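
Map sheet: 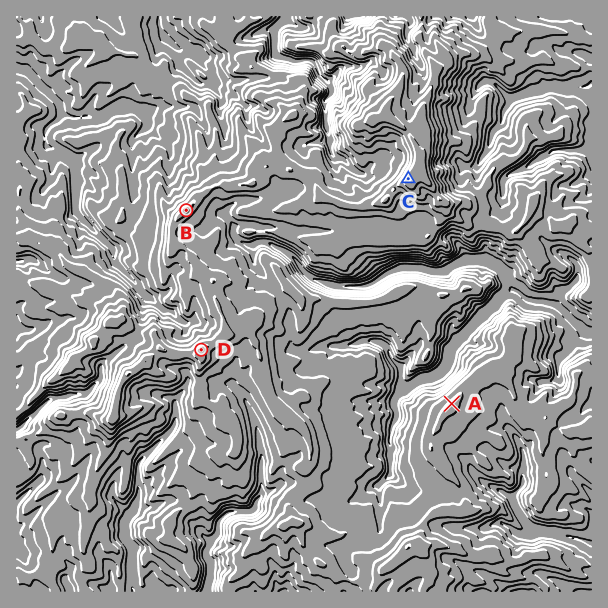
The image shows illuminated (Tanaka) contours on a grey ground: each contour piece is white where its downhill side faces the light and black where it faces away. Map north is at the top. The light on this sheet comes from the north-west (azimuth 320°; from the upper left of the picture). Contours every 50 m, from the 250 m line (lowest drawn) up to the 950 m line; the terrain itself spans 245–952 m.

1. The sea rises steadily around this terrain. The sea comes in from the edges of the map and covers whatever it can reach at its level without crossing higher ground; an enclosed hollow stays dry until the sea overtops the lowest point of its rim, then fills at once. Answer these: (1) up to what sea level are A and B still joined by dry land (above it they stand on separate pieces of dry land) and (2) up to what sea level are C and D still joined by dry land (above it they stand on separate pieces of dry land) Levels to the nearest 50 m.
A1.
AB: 550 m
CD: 700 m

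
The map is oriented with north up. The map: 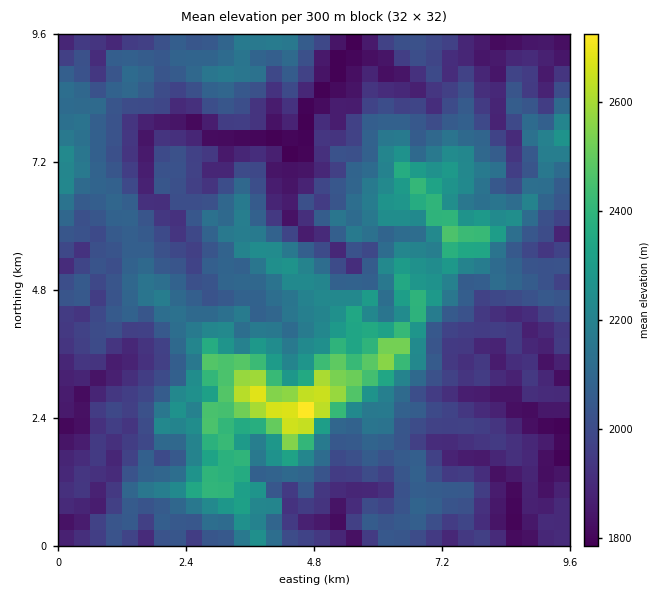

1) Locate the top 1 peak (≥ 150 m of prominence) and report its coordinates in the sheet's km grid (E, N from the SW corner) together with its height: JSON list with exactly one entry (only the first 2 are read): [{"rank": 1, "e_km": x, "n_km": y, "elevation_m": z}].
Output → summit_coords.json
[{"rank": 1, "e_km": 4.66, "n_km": 2.41, "elevation_m": 2758}]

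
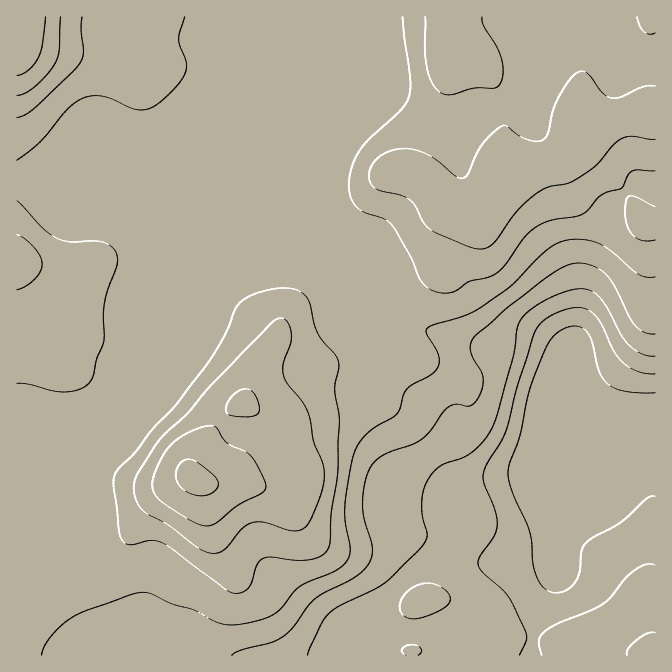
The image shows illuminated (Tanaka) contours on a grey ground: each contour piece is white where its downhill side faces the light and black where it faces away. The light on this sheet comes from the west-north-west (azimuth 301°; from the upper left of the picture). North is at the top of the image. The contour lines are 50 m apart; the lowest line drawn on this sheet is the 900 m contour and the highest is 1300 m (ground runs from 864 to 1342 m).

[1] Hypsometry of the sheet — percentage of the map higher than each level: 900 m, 94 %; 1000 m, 82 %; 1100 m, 70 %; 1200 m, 14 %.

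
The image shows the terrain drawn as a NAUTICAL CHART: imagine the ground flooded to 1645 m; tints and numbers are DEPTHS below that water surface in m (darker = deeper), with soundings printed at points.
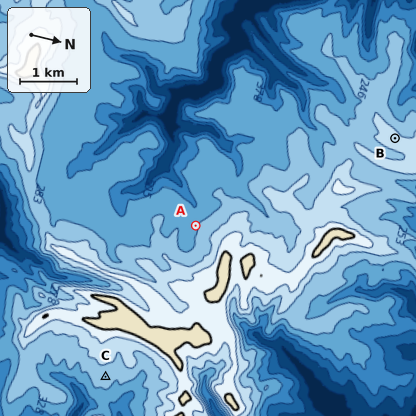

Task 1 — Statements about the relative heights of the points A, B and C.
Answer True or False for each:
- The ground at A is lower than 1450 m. True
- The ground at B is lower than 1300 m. False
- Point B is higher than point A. True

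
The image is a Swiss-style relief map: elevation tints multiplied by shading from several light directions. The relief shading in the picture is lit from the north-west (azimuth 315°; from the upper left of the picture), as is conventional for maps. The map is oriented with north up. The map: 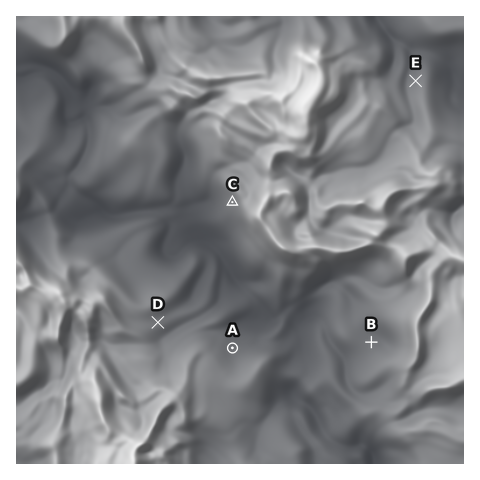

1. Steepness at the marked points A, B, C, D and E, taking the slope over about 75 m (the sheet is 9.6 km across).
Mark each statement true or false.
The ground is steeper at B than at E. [false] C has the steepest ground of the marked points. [true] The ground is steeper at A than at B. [true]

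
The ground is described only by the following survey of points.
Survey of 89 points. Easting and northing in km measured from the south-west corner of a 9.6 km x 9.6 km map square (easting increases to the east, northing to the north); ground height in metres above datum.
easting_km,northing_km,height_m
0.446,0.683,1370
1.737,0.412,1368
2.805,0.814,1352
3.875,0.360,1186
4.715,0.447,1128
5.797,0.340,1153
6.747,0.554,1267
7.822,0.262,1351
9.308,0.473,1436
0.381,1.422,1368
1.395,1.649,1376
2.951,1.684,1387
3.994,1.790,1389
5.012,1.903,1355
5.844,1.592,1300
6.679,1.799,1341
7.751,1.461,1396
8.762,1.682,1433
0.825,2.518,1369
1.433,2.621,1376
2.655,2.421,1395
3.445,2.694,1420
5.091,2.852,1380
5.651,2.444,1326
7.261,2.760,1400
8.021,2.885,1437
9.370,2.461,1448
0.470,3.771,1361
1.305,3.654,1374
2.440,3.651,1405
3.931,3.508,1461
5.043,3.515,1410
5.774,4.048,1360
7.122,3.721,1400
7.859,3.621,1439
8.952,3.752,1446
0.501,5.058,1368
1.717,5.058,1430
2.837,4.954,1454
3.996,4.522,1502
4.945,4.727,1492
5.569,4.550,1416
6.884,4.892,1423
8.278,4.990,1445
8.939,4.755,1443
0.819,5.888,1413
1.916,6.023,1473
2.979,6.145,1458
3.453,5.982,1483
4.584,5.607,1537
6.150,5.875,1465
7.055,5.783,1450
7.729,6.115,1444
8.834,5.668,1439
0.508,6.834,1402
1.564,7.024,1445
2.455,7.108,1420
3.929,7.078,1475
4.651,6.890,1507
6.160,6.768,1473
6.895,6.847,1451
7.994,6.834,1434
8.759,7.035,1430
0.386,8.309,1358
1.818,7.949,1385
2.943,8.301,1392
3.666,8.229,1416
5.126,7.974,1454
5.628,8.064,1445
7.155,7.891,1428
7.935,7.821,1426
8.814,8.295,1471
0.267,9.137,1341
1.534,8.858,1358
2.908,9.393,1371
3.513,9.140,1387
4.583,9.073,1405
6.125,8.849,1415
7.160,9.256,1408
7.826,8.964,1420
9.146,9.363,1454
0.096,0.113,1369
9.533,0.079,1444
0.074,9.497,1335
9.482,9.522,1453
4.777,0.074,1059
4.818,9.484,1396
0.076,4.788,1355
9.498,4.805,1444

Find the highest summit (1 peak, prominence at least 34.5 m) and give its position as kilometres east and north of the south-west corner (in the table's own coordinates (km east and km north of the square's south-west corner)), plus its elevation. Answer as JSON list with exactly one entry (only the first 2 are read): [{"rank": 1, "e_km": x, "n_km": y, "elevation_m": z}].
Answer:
[{"rank": 1, "e_km": 4.59, "n_km": 5.71, "elevation_m": 1537}]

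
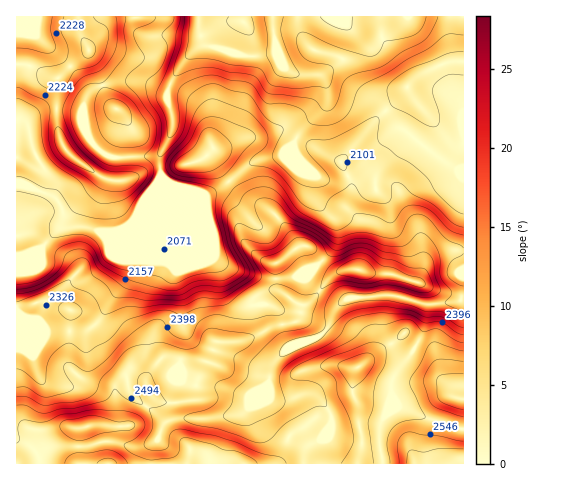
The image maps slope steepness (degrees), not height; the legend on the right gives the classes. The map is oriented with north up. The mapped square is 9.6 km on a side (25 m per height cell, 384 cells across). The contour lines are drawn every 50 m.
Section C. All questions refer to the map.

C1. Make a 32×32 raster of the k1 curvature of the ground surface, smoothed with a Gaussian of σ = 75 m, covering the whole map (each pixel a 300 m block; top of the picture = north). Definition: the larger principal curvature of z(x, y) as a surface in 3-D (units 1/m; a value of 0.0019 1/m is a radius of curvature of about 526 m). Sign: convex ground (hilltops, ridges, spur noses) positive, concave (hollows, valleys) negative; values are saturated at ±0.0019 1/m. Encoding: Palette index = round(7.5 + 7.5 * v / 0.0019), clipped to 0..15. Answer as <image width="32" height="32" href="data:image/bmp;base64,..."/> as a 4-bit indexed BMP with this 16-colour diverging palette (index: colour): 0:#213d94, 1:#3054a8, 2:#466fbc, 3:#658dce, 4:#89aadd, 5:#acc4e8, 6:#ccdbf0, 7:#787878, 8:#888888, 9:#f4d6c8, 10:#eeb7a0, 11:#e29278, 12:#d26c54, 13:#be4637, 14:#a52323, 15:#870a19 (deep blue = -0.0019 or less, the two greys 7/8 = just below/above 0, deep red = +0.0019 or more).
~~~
<image width="32" height="32" href="data:image/bmp;base64,Qk12AgAAAAAAAHYAAAAoAAAAIAAAACAAAAABAAQAAAAAAAACAAATCwAAEwsAABAAAAAAAAAAlD0hAKhUMAC8b0YAzo1lAN2qiQDoxKwA8NvMAHh4eACIiIgAyNb0AKC37gB4kuIAVGzSADdGvgAjI6UAGQqHAJiJqruaqpiaupmIiKh5qJmIeJiIl2q7qoeJd3eoi5mZmrzcu8qLiId4iZh4p4mIh6mrq6mqiHiHd3iZiLiIiImYeHiZiaq7qHd4iIm4d3m8l3h4mIp3iYh4ind6p3iZqJiZqJqZd4mqiJzKm7iIipmHmod6mJmqmXh4q8vMh3mYiImIeKipiqqpd4eIipmKmHd5h3iKlnqZm7qZiZmbyqiHiZmJmrqpmHiZqYmqq6in3KqZiZmaqZuoeqt3iIiIl4raiJmHdpqJy6p7pol538p2fLqpiIeIZou3eO///8xWh3rLZ4iHh3ev64m8ypiMmIiqu4d3d3eL+XzeqLl4mpqZeJiIiIh3fqZs2neYd6qZiIiIiYiHeJ2IvHh4mYiqhoiIiImHd3epm8homph5qYeId4maqIh3mZmoiImHiYh3eIeO7vybqqmJqHd6iJmIh6ib/Xeav+uoeYeIqYiIiIeIr6eJmom6qpl3mpmYh4iIiM54mauGm5mrqJmIqHd4iIfLeKm6l6uYmJmIeImHiYd3uni8qIipiJiZqHiIiJiHiap4uZl5mZmoiJmJmZmXd5mriJeJmZmZqWd4eZmqqHeqmrqYibiIh4p3mJmHeKqZmHirmZnJd4eJeKuph4iJmYeJqahnmoiImYmpd3mYeJh4iaepq6uImamJl3eJh2io"/>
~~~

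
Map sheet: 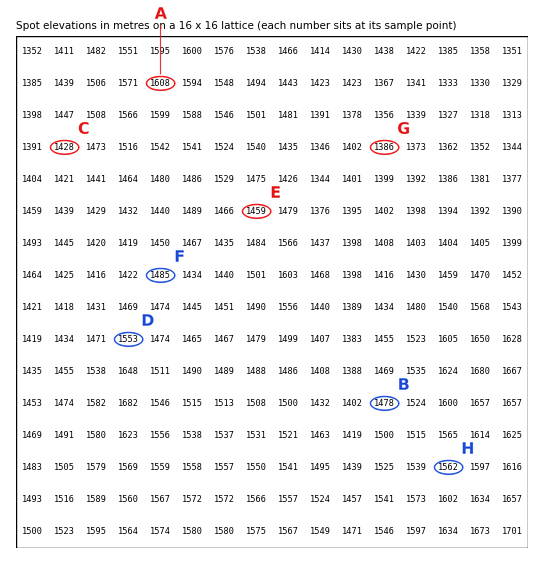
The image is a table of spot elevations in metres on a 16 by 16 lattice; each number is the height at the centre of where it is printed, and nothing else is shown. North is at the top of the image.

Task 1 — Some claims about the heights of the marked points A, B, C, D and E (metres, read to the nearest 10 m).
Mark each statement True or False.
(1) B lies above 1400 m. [True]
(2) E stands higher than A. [False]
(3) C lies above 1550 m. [False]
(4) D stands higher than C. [True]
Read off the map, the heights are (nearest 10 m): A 1610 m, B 1480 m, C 1430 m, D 1550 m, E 1460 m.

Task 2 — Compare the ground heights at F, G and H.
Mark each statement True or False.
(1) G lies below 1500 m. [True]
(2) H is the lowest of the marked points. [False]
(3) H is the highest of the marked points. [True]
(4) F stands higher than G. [True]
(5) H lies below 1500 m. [False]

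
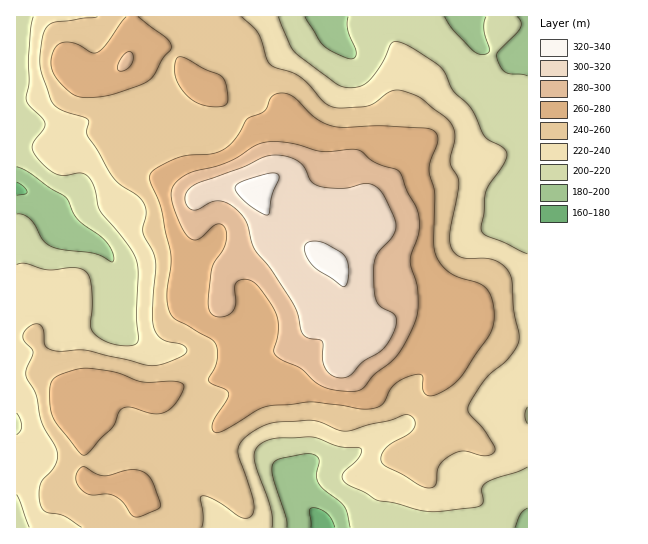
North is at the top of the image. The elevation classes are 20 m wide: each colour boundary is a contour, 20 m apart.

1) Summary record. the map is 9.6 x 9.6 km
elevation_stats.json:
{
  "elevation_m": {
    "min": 175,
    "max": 330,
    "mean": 250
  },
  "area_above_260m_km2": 32.4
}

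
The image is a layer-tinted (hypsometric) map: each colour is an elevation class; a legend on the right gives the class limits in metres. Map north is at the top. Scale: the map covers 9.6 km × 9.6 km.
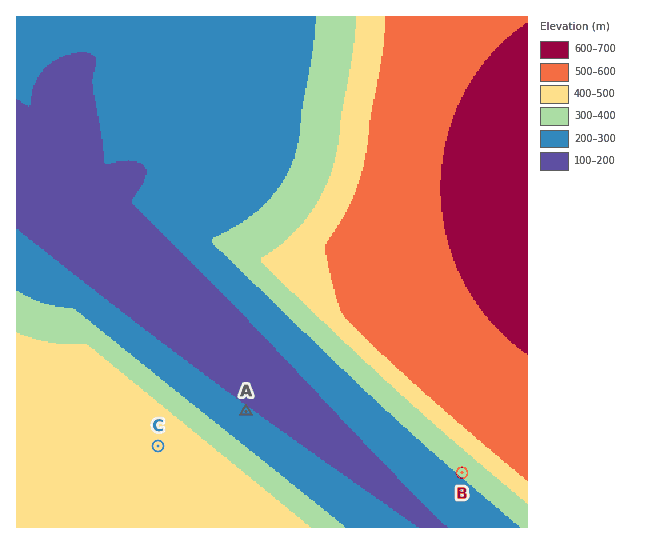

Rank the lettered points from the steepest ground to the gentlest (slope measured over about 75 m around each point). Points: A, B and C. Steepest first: B A C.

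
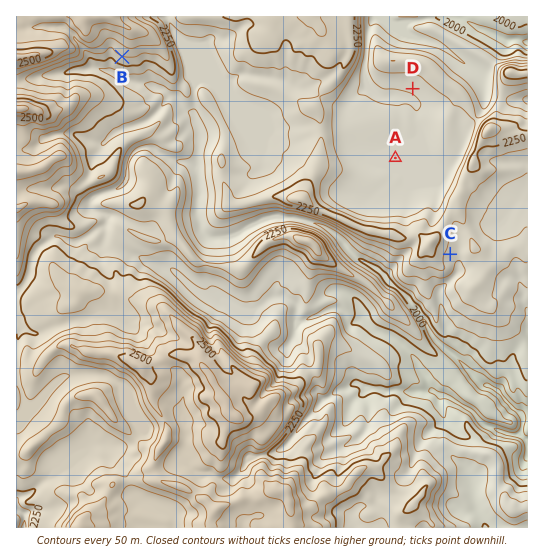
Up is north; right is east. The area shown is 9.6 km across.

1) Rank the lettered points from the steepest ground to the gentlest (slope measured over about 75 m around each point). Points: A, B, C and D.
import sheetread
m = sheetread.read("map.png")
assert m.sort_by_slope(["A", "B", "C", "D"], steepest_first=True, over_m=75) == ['B', 'C', 'D', 'A']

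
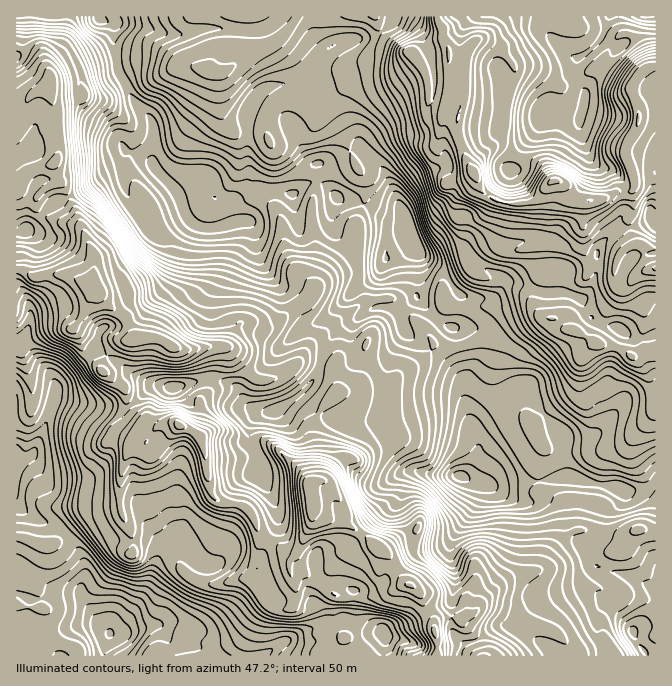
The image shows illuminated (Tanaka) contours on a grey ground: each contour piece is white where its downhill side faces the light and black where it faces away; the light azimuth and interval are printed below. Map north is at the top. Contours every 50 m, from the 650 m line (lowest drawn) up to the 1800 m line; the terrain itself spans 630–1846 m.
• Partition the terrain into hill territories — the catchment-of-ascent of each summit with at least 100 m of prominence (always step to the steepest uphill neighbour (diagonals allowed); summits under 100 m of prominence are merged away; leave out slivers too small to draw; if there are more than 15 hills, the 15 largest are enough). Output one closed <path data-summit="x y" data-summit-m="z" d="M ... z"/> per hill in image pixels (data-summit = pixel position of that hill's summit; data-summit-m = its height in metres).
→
<path data-summit="310 485" data-summit-m="1846" d="M362 148l-8 1-22 12-17 3-4 4-2 12-15 14-17-3-17 2-15 6-9 8 2 13 9 1 6 6 6 31 9 14 10 12 14 7 7 7 10 20 9 4-18 7-13 12-24 26-9 15-1 21 7 8 6 1-9 4-6 6-2 20 9 13 3 12 0 10 17 35 0 13-22 42-6 1-13-9-10-1-15 10-7 0-6-4-11-10-11-15-7 2-5 5-12-14-16-24-9 0-4 3-14 2-25 11-12 13 1 6-14-15-30-12-13-13 0 153 441 0 9-13 5 0 10-5 6-7 10-5 12 0 18 8 16 10 10 12 102-1 0-172-2 0-7 6-25 2-12-5-41-8-5-6-1-9 1-13-1-15-20-22-21-29-8 0-22 10-14 16-5 12-4 0-1-15-4-9 0-18 4-15-7-28-7-9-16-7-20-23-2-5 2-41-12-34-22-46z"/><path data-summit="554 180" data-summit-m="1810" d="M655 16l-556 1 5 4 10 4 0 27 5 23 15 27 15 15 4 6 1 5-1 39 26 27 30-16 4 7 0 8 10 12 5 15 4 4 7-1-3-6 0-10 9-8 10-5 15-3 24 3 15-14 2-12 4-4 17-3 22-12 8-1 22 24 22 46 12 34 0 30-2 1 2 15 20 23 16 7 7 9 7 28-4 15 0 18 4 9 1 15 4 0 5-12 14-16 22-10 8 0 21 29 20 22 1 3-1 25 1 9 5 6 41 8 12 5 17 0 8-2 9-7 0-147-22 3-17-10-15-4-13-9-8-15 8-8 5-12 2-23 7-15 17-13 27-6 3-7 3 7 3 2z"/><path data-summit="94 283" data-summit-m="1822" d="M124 166l-6 7-13 3-18 13-32 12-25 27-14 5 0 107 8-1 12 19 15 17 5 12-2 10 4 2 37 7 32 2 22-19 8-3 18 2 20-7 20-2 17 5 7 8 4 8 7 8 4 0 0-26 9-15 37-38 18-7-6-1-13-23-7-7-14-7-10-12-9-14-6-31-6-6-7 0-20 7-20 0-5-2-8-8-3-7-35 13-13-16-12-20z"/><path data-summit="180 425" data-summit-m="1774" d="M215 379l-20 2-20 7-18-2-8 3-22 19-32-2-40-8-12 35-10 20-9 6-8-2 0 45 2 3 12 11 30 12 12 13 1-4 12-13 25-11 14-2 4-3 9 0 16 24 12 14 5-5 7-2 22 25 6 4 7 0 12-9 8-1 18 10 5 0 23-43-2-20-15-28 0-10-3-12-9-13 2-20 6-6 9-4-16-4-18-24z"/><path data-summit="50 83" data-summit-m="1645" d="M98 16l-75 1-2 26-5 12 1 178 13-5 25-27 32-12 18-13 13-3 6-8 2-13-10-19-11-10-11-5-13-13-3-7 0-11 4-6 36-9-4-20 0-27-10-4z"/><path data-summit="655 268" data-summit-m="1660" d="M650 216l-3 7-27 6-17 13-7 15-2 23-5 12-8 8 13 19 8 5 15 4 17 10 13 0 9-5 0-106z"/><path data-summit="484 655" data-summit-m="1562" d="M510 626l-16 2-12 10-10 5-5 0-8 12 94 0-16-16z"/>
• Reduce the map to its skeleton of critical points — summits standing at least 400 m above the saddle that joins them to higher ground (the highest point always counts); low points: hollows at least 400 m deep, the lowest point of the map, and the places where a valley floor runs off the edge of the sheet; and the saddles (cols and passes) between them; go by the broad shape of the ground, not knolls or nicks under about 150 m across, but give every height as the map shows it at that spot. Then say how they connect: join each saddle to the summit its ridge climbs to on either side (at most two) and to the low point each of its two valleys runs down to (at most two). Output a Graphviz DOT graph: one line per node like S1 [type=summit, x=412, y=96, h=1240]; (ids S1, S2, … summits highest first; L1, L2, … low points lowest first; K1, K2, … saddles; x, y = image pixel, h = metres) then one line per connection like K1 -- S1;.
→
graph terrain {
  S1 [type=summit, x=310, y=485, h=1846];
  S2 [type=summit, x=554, y=180, h=1810];
  L1 [type=low, x=460, y=475, h=630];
  L2 [type=low, x=110, y=634, h=696];
  L3 [type=low, x=645, y=17, h=1044];
  K1 [type=saddle, x=624, y=192, h=1647];
  K2 [type=saddle, x=128, y=407, h=1496];
  K3 [type=saddle, x=462, y=345, h=1013];
  K1 -- S2;
  K1 -- L1;
  K1 -- L3;
  K2 -- S1;
  K2 -- L1;
  K2 -- L2;
  K3 -- S1;
  K3 -- S2;
  K3 -- L1;
}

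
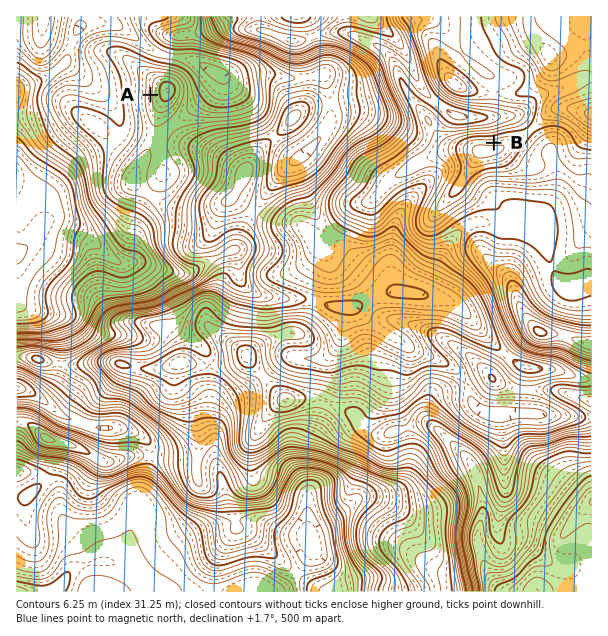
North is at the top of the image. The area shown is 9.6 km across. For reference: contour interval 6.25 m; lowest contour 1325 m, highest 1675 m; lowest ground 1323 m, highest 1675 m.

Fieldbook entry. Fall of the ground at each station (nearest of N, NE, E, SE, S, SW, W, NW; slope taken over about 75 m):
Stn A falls W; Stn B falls N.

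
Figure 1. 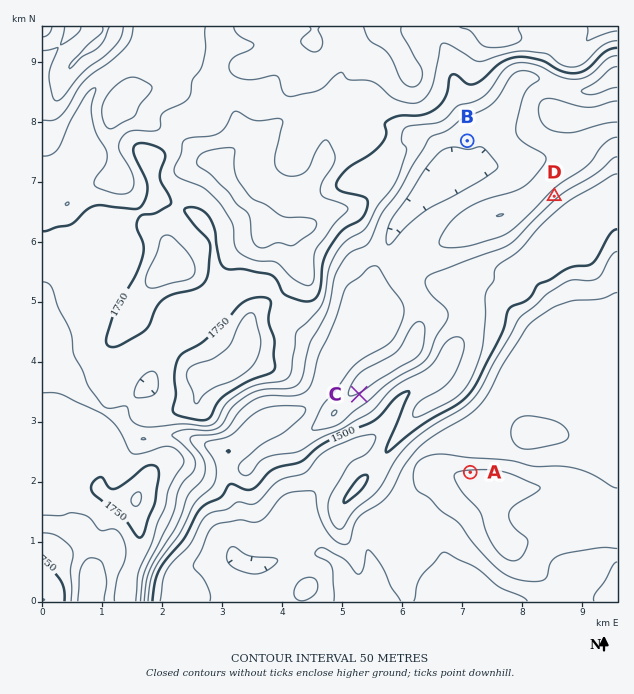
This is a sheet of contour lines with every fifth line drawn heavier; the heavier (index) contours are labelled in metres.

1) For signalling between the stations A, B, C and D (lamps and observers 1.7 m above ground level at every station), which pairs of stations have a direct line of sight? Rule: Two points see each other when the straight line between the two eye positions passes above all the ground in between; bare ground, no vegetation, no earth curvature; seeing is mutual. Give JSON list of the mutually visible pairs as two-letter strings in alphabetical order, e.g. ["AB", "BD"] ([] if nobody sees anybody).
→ ["AC", "AD"]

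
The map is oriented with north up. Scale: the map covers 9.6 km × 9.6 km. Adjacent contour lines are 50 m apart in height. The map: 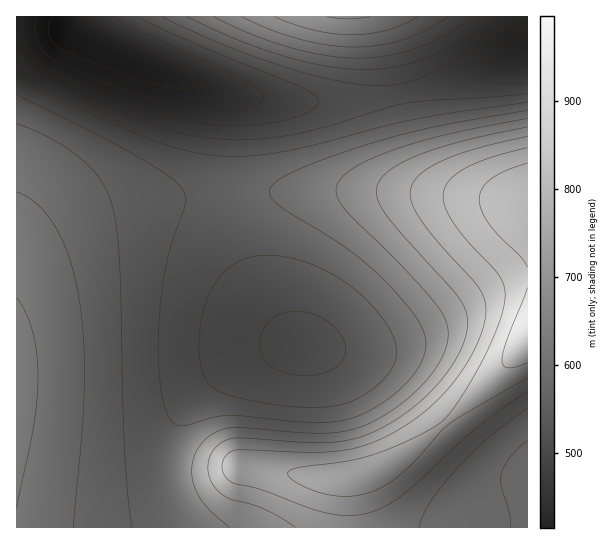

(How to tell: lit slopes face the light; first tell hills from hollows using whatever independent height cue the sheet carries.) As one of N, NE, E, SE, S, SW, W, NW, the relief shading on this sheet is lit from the W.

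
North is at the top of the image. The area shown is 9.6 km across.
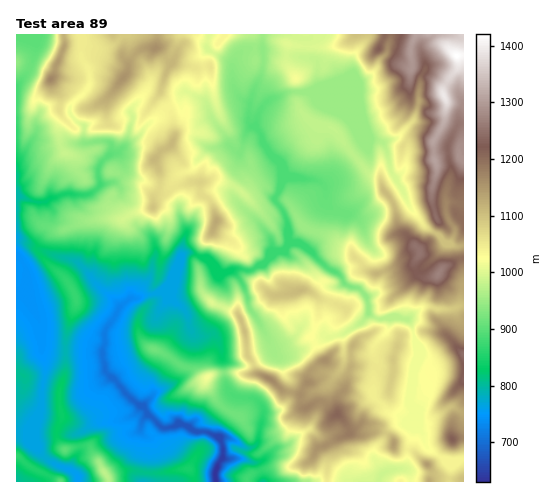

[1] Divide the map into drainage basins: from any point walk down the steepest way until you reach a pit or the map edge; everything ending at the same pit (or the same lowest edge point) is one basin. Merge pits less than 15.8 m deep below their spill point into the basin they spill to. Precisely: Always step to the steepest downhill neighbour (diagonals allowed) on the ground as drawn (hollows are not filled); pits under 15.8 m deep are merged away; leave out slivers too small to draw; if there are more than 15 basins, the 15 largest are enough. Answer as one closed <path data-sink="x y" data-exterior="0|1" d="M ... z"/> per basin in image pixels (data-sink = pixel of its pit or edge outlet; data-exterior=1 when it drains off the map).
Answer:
<path data-sink="216 481" data-exterior="1" d="M463 34l-447 1 0 178 17 3 9 9 16 6-8 1-10 10-2 10 7 8 21 20 11 19-11 35-1 40-6 18 3 29-5 9 0 8 5 10 6 1 13-3 8 1 19 29 19-6 38 3 24-4 4 7 1 6 52 0 4-7 14-6 40-5 10-7 4-9 31-15 16 1 6-2 12 0 10 7 2 8 17 3 17 16 2 5 0 11 33-1z"/><path data-sink="17 294" data-exterior="1" d="M24 214l-8 0 0 159 6 2 3 4-2 13-7 5 0 59 22 14 12-17 14-4-7-11 0-8 5-9-3-29 6-18 1-40 11-35-11-19-21-20-7-8 2-10 10-10 8-1-13-5-12-10z"/><path data-sink="378 481" data-exterior="1" d="M383 432l-12 0-6 2-16-1-23 12-2 5 4 8 0 23 102 1 1-11-2-5-17-16-17-3-2-8z"/><path data-sink="77 481" data-exterior="1" d="M84 446l-30 4-10 9-6 12 22 11 48 0-1-6-16-27z"/><path data-sink="263 481" data-exterior="1" d="M323 446l-5 2-4 9-10 7-40 5-14 6-3 6 80 1 1-24z"/><path data-sink="143 481" data-exterior="1" d="M189 469l-24 4-38-3-20 7 2 5 84 0 0-6z"/><path data-sink="17 481" data-exterior="1" d="M18 456l-2 1 1 25 42-1-27-13z"/>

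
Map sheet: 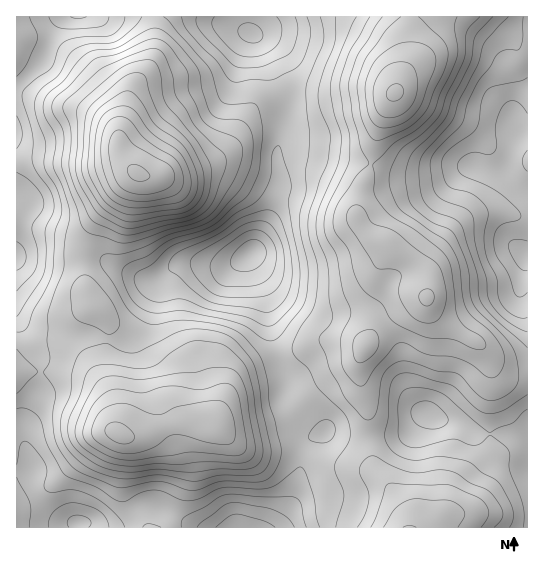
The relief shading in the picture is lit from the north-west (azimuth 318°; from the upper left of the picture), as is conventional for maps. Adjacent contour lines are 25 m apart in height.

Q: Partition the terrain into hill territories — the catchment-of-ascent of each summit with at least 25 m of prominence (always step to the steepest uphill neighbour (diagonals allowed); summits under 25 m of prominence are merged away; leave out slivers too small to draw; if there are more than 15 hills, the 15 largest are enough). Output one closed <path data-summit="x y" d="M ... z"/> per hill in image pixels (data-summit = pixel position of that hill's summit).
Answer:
<path data-summit="137 173" d="M245 16l-229 1 1 240 52 2 24-3 49 23 16 1 16-13 7-3 42 3 19-7 11-9 14-28 8-28 5-10-3-36 6-14 5-25 0-12-28-56-12-12z"/><path data-summit="119 434" d="M250 253l-13 10-14 4-42-3-7 3-16 13-16-1-49-23-24 3-53-1 0 60 24 41-1 32-4 12-11 19-1 13 10 32 0 22 7 12 14 14 19 8 37 4 11-4 22-18 12 0 43 23 76 0 7-7 12-23 12-55 5-4 15-6-8-2-6-4-24-32 0-16-10-17-5-19-7-49-14-32z"/><path data-summit="395 93" d="M527 16l-281 0-1 7 3 7 12 12 28 56 0 12-11 44 17-2 19 4 16 0 37 7 36 10 28 0 32-6 12 0 16 5 15-1 14-40 9 0z"/><path data-summit="427 298" d="M294 152l-9 0-8 3 3 30-5 10-8 28-16 31 9 17 21 22 32 18 10 4 35-2 21 8 12 13 9 16 7 39 6 13 10 10 14 7 22 5 14 9 29 0 25 6 1-248-10-4-13-16-15 1-16-5-12 0-32 6-28 0-43-12z"/><path data-summit="409 527" d="M430 415l-7 1-14 16-7 3-47 4-29-7-16 7-7 11-3 23-9 33-16 21 252 1 1-89-26-6-29 0-14-9-18-4z"/>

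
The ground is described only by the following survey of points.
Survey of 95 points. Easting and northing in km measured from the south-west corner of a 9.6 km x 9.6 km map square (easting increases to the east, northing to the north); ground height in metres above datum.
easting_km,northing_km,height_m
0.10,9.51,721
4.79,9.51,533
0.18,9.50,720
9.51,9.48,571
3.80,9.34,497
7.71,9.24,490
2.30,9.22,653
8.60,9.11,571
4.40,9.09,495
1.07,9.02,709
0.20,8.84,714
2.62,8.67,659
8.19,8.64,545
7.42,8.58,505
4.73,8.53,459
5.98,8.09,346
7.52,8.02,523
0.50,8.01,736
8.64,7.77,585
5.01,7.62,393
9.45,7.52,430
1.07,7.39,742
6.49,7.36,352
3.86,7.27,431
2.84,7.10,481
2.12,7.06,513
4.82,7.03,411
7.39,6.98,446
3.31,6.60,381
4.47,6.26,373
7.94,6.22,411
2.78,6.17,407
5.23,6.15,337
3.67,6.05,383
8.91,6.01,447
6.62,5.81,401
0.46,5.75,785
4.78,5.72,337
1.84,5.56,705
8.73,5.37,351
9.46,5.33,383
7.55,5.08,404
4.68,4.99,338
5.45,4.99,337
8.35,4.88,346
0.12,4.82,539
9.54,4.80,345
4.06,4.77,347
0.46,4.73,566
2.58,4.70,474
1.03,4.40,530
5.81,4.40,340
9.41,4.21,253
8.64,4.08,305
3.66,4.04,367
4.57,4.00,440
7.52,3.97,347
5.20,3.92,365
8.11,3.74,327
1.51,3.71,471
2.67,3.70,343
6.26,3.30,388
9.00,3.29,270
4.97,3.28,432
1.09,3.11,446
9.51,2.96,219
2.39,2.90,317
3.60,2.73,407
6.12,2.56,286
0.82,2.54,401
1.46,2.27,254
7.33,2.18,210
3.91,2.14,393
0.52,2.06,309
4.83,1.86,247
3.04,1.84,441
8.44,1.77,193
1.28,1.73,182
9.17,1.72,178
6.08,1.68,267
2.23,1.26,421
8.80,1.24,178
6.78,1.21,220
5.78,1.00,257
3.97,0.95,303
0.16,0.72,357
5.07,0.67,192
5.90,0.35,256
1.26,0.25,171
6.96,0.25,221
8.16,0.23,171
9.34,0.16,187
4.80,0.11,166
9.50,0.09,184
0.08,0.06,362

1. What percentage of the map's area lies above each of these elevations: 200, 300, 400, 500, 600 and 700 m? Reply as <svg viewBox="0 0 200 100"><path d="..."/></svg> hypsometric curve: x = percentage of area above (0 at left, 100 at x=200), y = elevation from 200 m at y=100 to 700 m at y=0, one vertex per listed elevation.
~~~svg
<svg viewBox="0 0 200 100"><path d="M184 100l-29-20-61-20-45-20-22-20-13-20"/></svg>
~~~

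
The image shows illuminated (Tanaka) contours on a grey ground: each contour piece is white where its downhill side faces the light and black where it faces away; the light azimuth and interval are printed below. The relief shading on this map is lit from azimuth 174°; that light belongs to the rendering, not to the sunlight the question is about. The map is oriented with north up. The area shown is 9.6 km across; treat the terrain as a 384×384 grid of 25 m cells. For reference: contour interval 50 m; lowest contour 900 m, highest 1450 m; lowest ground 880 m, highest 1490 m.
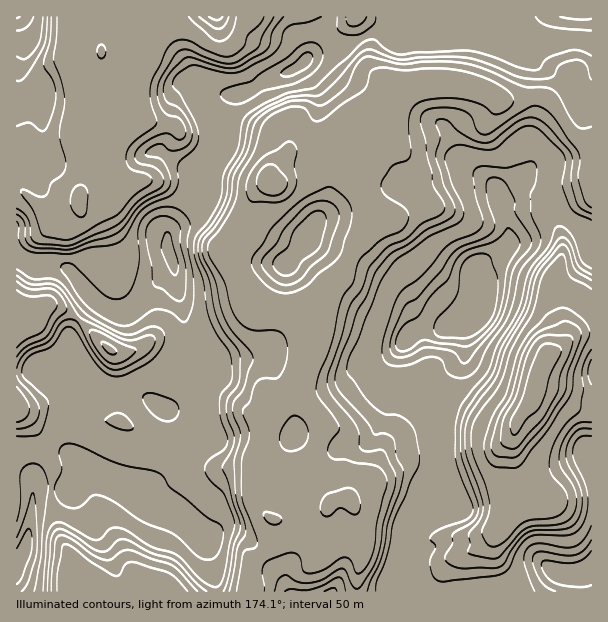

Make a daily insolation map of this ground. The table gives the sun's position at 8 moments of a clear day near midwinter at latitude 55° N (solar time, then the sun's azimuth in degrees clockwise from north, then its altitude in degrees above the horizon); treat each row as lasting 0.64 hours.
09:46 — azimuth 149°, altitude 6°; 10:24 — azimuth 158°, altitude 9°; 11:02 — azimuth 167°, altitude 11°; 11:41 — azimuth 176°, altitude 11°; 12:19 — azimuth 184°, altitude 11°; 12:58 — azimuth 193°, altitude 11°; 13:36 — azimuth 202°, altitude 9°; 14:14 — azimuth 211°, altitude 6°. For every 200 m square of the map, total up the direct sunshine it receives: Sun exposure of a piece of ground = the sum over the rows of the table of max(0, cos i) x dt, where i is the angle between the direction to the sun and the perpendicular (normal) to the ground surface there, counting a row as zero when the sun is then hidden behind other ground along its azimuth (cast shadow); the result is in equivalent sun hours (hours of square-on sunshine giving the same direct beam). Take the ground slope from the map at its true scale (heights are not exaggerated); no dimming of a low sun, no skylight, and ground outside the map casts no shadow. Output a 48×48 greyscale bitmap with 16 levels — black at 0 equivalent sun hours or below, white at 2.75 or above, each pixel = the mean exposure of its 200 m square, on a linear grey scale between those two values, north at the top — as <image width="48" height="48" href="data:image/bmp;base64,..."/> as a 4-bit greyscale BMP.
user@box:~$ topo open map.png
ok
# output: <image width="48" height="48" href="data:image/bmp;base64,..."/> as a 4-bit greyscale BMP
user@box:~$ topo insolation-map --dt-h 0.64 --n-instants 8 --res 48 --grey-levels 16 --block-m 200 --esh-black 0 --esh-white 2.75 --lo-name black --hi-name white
<image width="48" height="48" href="data:image/bmp;base64,Qk32BAAAAAAAAHYAAAAoAAAAMAAAADAAAAABAAQAAAAAAIAEAAATCwAAEwsAABAAAAAAAAAAAAAAABEREQAiIiIAMzMzAERERABVVVUAZmZmAHd3dwCIiIgAmZmZAKqqqgC7u7sAzMzMAN3d3QDu7u4A////AKZUVFZlRVe9uWVTAAASElREIBESNFjLqWdlVWh1Z4vJZ2VSEAABASVEMQAAA2h0VWhmV7yIvf2XZmUxEQAAISREUwAAAlQQAjZVfOus7tl3dndDIhEBIiRDV1IAARAAABRq7pisp3d1RpYzMzMzMzRmVFQQAAAAABN8yGipeIdSJFMhJEMzIjNWis2BAAAAACNXdlZ3h2QiMxJGZEIRIyI0VXiEIQAAAURWh2eHQiIjMiNWVVVCRDIkREMjMhAAAkRERol1QzNDEjRVVVZ4ZDIjMzIiMiEAFUIzNWUiIzRCEkREVVZmZEQyRDISIiIkhzE0VCABI0RFZUREVVVmd3hkVUIRACNHhTM0MRI0RERXmnREd1VmiYZVVUIhABI0VBEzIzMiJEVVZmVEZ1Q0WJY1VVQzAAEhEQA0QyESRWVUQiREI0RFZnd2VFVFIAARAAAzIkVnd3ZUQyREMkVpmJiWVWhmUgARACVTRneHZTRERWVERFaaiHdlVWmnhiEREYqGZmZVQzREWZZVVFaYd2VVVWi5djIRJLllVlISNERVZ3dmVERndlVVVXirhkMjR0VVVSAAEkRVVFd2VUIlZVd1VYqJhlMiJAEkQwAAATREQ0RVVUMiNGzqiIh3h2QhEQACQQAkETRUMRE0RUMiJEat7+y5qYZUIRABESn+yWVUIQEiREQyJDImiqrNu6y5ZCEABd6pqnZUIRIzNEQzMzIBMkV7q6momDIAO6U0eIlkMiNEREQyIjIRMiRGiJeJlmdWuTIjSIlkMzRGdlQyEjIREiNEZnZnZd//kyNDRnZTMzRr3HVCIiMhATREVnZFetqpUjRERXZCEjWampZUMhIyETRDV4plr2MyE0RERnQxEjRERqp0MQEjIREjWa3GihAAABEkVkM0MzMQFYlkMQABIgABN5rLhSAAAAACVTRphTMhJFZlMhAAAQAAEjR8hDAAAAABIRJKt1MxASVVQyEAAAAAMRNpYwAAAAAAAAA1qlMyEBIzRDIgAAIVQjRVEAEQAAAAAAFEaWIAAAACRFVTElVWRERDEDREISIRAAFEVlIAAQATRFREV3VUM1VDIkRWVUMyEANEVnYyNCI0RDMzRmVBAkVVQ1V2REQ1dlM0WbmGVEQzREM0Z1QgASRVVVZTNEQzRjADRpl4ZEREREM1UyIQEzMyI2ZTREQyAAATRWdmdlVERERFUgAAAjMQJYZlRERDEAFWVFdlVWZERERGZBAAABABR3ZmVEREImiWRWvJdnhkRERDIREAAAASZ2d2RERERpp1V4r//bqnVEQxAAAAAAAkVFZkRERERXhUVEaM//uqdURCAAEiIjNWRHMiREREQiRUMQJZzKmYZUREMzRWnN21NoYiRDNEQhARAAABOLiqd5u6mZrO3Kl2d5lkRDNEQyAAAAAAAUV6zf/////sp2aby3iFRVZUQyAAAAABEANEnKiJmaqHZWZ4qWZlRVVURDEAIQACIRMgFERFVVVVVVVnd6ZURVVURDJIxxAAAAFBAkNEQ0RFRFabzA=="/>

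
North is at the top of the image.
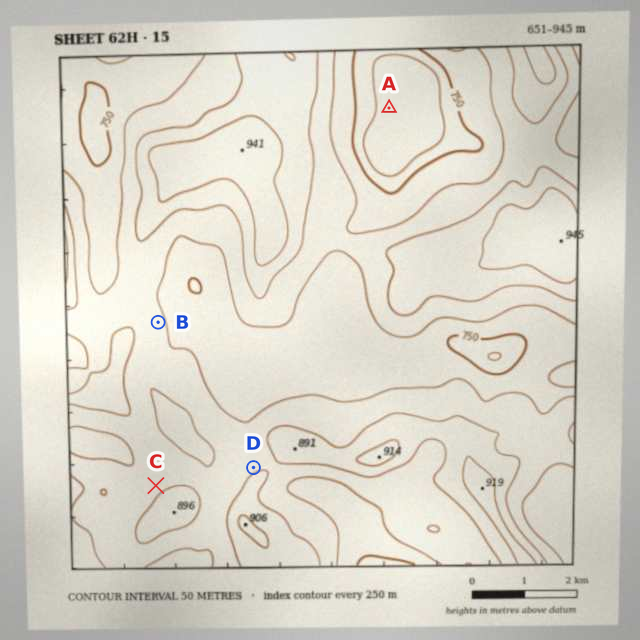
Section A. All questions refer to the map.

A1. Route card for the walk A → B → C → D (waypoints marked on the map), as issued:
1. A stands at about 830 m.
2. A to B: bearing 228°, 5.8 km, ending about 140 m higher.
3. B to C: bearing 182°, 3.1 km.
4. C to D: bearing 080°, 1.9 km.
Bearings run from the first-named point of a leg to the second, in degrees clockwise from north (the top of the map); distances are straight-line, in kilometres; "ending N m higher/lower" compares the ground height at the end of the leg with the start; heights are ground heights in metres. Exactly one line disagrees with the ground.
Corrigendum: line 1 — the height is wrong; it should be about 670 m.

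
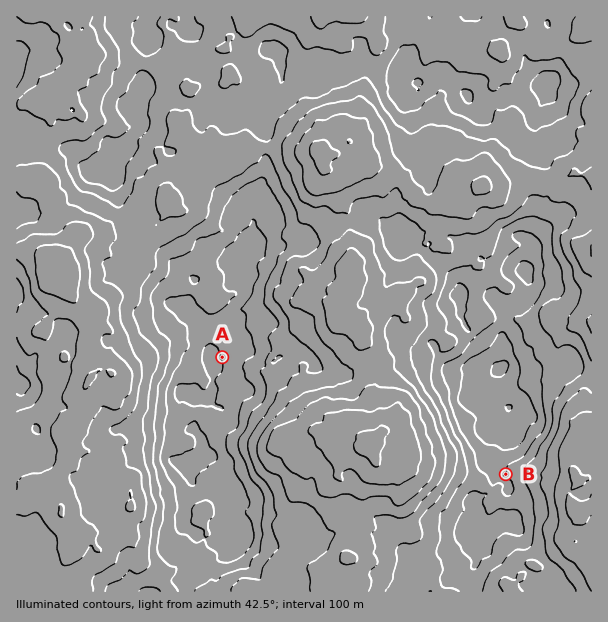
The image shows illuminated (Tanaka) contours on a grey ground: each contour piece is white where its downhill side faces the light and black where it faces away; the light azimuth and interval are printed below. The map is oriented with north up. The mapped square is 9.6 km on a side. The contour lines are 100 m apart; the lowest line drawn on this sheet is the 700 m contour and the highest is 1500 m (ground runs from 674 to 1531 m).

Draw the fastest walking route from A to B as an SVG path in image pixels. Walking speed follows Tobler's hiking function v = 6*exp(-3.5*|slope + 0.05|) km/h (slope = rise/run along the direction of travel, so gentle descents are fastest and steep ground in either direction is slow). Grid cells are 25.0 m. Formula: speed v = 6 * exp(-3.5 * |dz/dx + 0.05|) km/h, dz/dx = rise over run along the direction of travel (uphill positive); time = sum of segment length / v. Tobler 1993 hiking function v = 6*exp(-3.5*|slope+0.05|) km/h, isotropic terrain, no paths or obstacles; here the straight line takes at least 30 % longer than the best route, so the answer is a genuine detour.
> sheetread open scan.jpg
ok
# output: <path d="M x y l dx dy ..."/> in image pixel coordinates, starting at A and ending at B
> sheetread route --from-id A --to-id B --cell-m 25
<path d="M222 357l6 6 3-1 11 0 3-2 10 0 3-1 6-6 3-2 21 0 6 3 14 0 3 2 4 0 24 12 47 0 21 10 1 2 6 3 6 6 2 3 19 19 12 24 8 8 15 30 1 1 8 3 4 5 3 1 6-3 5-4 3-2"/>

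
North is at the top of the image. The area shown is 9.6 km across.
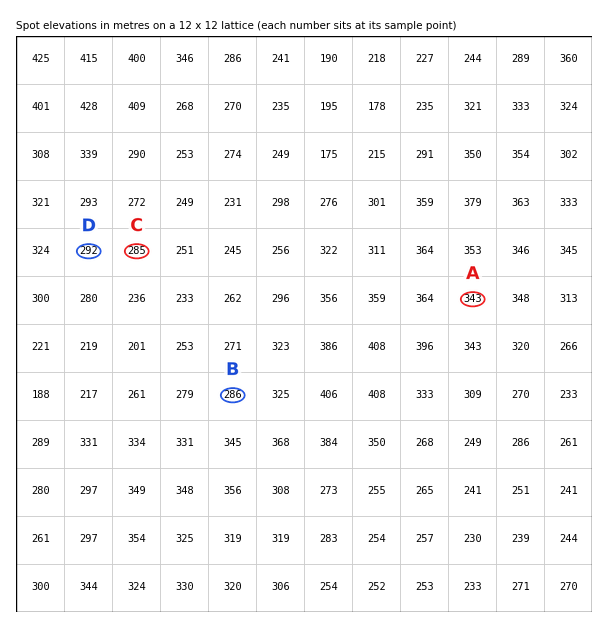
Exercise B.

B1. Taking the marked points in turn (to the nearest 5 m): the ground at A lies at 345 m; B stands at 285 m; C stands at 285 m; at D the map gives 290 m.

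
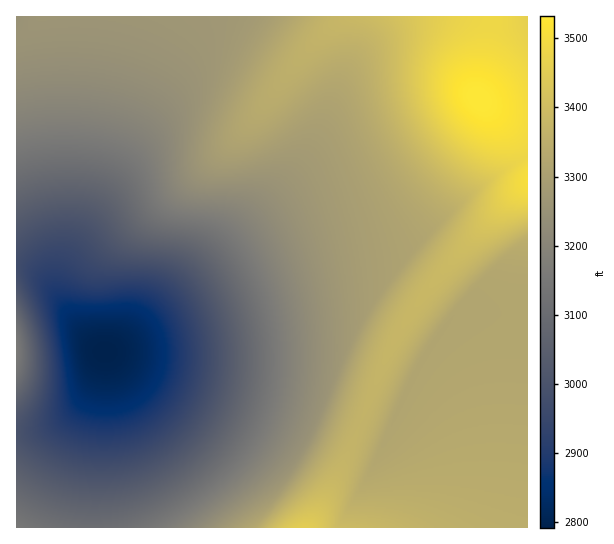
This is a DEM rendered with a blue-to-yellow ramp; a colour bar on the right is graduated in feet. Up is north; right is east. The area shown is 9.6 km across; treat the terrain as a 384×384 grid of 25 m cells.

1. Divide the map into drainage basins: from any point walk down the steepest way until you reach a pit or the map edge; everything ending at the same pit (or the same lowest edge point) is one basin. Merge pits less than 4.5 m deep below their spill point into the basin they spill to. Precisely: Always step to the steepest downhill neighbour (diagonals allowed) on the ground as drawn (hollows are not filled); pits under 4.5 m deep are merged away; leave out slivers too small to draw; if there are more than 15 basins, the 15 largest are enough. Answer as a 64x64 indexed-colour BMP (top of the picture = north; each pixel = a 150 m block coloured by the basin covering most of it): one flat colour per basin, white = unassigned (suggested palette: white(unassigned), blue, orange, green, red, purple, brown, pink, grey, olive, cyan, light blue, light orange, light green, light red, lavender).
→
<image width="64" height="64" href="data:image/bmp;base64,Qk12CAAAAAAAAHYAAAAoAAAAQAAAAEAAAAABAAQAAAAAAAAIAAATCwAAEwsAABAAAAAAAAAA////ALR3HwAOf/8ALKAsACgn1gC9Z5QAS1aMAMJ34wB/f38AIr28AM++FwDox64AeLv/AIrfmACWmP8A1bDFABERERERERERERERERERERERERIiIiIiIiIiIiIiIiIiERERERERERERERERERERERERESIiIiIiIiIiIiIiIiIRERERERERERERERERERERERERIiIiIiIiIiIiIiIiIhERERERERERERERERERERERERESIiIiIiIiIiIiIiIiERERERERERERERERERERERERERIiIiIiIiIiIiIiIiIRERERERERERERERERERERERERESIiIiIiIiIiIiIiIhERERERERERERERERERERERERERIiIiIiIiIiIiIiIiERERERERERERERERERERERERERESIiIiIiIiIiIiIiIRERERERERERERERERERERERERERIiIiIiIiIiIiIiIhERERERERERERERERERERERERERESIiIiIiIiIiIiIiERERERERERERERERERERERERERERIiIiIiIiIiIiIiIREREREREREREREREREREREREREREiIiIiIiIiIiIiIhERERERERERERERERERERERERERERIiIiIiIiIiIiIiEREREREREREREREREREREREREREREiIiIiIiIiIiIiIRERERERERERERERERERERERERERERIiIiIiIiIiIiIhEREREREREREREREREREREREREREREiIiIiIiIiIiIiERERERERERERERERERERERERERERESIiIiIiIiIiIiIREREREREREREREREREREREREREREREiIiIiIiIiIiIhERERERERERERERERERERERERERERESIiIiIiIiIiIiEREREREREREREREREREREREREREREREiIiIiIiIiIiIRERERERERERERERERERERERERERERESIiIiIiIiIiIhERERERERERERERERERERERERERERERIiIiIiIiIiIiERERERERERERERERERERERERERERERESIiIiIiIiIiIRERERERERERERERERERERERERERERERIiIiIiIiIiIhERERERERERERERERERERERERERERERESIiIiIiIiIiEREREREREREREREREREREREREREREREREiIiIiIiIiIRERERERERERERERERERERERERERERERESIiIiIiIiIhEREREREREREREREREREREREREREREREREiIiIiIiIiERERERERERERERERERERERERERERERERERIiIiIiIiIREREREREREREREREREREREREREREREREREiIiIiIiIhERERERERERERERERERERERERERERERERERIiIiIiIiERERERERERERERERERERERERERERERERERESIiIiIiIREREREREREREREREREREREREREREREREREREiIiIiIhERERERERERERERERERERERERERERERERERERIiIiIiEREREREREREREREREREREREREREREREREREREiIiIiIRERERERERERERERERERERERERERERERERERERIiIiIhERERERERERERERERERERERERERERERERERERESIiIiEREREREREREREREREREREREREREREREREREREREiIiIRERERERERERERERERERERERERERERERERERERERIiIhERERERERERERERERERERERERERERERERERERERESIiEREREREREREREREREREREREREREREREREREREREREiIRERERERERERERERERERERERERERERERERERERERERIhERERERERERERERERERERERERERERERERERERERERESERERERERERERERERERERERERERERERERERERERERERERERERERERERERERERERERERERERERERERERERERERERERERERERERERERERERERERERERERERERERERERERERERERERERERERERERERERERERERERERERERERERERERERERERERERERERERERERERERERERERERERERERERERERERERERERERERERERERERERERERERERERERERERERERERERERERERERERERERERERERERERERERERERERERERERERERERERERERERERERERERERERERERERERERERERERERERERERERERERERERERERERERERERERERERERERERERERERERERERERERERERERERERERERERERERERERMzMRERERERERERERERERERERERERERERERERERERETMzMxERERERERERERERERERERERERERERERERERERERMzMzEREREREREREREREREREREREREREREREREREREREzMzMRERERERERERERERERERERERERERERERERERERETMzMxEREREREREREREREREREREREREREREREREREREREzMzERERERERERERERERERERERERERERERERERERERETMzMRERERERERERERERERERERERERERERERERERERERMzMxEREREREREREREREREREREREREREREREREREREREzMzERERERERERERERERERERERERERERERERERERERETMzMREREREREREREREREREREREREREREREREREREREREzMxERERERERERERERERERERERERERERERERERERERETMz"/>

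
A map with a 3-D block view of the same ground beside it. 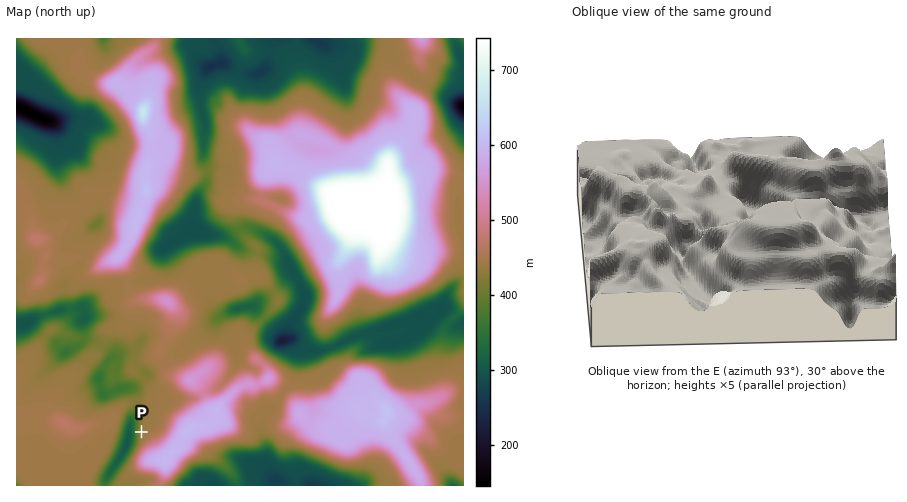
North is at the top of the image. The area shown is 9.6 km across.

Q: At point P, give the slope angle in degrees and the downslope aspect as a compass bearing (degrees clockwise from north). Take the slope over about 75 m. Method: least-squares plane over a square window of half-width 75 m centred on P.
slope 15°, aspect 274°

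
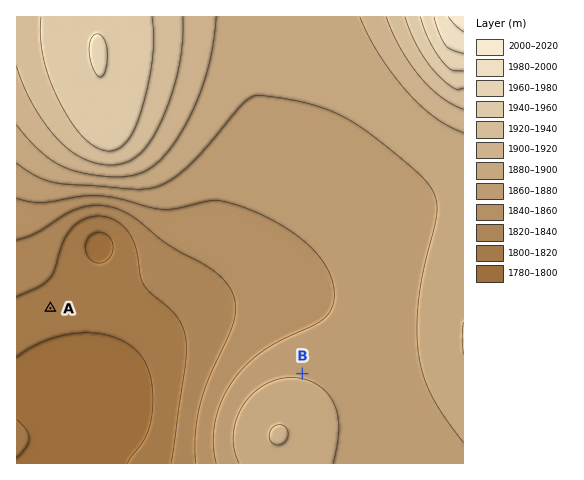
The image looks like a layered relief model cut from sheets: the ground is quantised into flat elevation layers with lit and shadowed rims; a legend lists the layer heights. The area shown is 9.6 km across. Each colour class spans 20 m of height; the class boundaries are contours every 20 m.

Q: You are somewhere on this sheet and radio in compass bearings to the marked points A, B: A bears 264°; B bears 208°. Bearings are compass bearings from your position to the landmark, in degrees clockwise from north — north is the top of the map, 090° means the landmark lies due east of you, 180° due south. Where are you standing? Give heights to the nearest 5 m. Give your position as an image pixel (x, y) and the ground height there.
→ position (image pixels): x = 354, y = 276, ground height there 1865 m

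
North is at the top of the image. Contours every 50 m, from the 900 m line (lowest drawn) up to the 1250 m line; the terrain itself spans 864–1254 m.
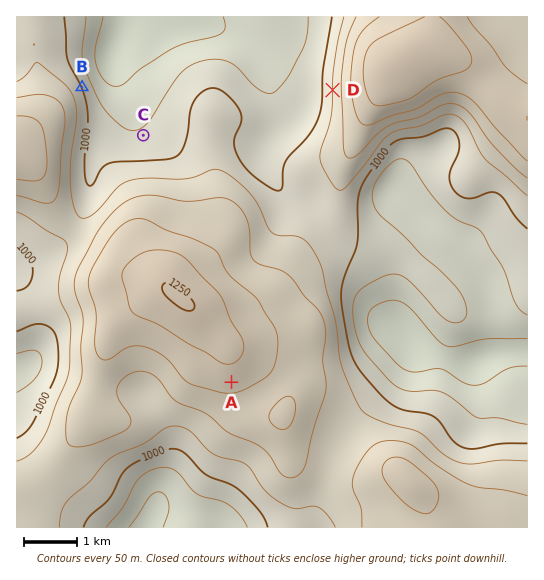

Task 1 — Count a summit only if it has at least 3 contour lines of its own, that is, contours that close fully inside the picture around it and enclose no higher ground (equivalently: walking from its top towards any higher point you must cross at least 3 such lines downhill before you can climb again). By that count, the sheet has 1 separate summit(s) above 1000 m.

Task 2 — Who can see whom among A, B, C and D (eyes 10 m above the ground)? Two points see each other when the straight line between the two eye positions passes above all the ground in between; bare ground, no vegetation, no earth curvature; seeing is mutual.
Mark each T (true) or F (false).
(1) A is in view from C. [F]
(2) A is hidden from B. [T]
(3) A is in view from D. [F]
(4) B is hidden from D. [F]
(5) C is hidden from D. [T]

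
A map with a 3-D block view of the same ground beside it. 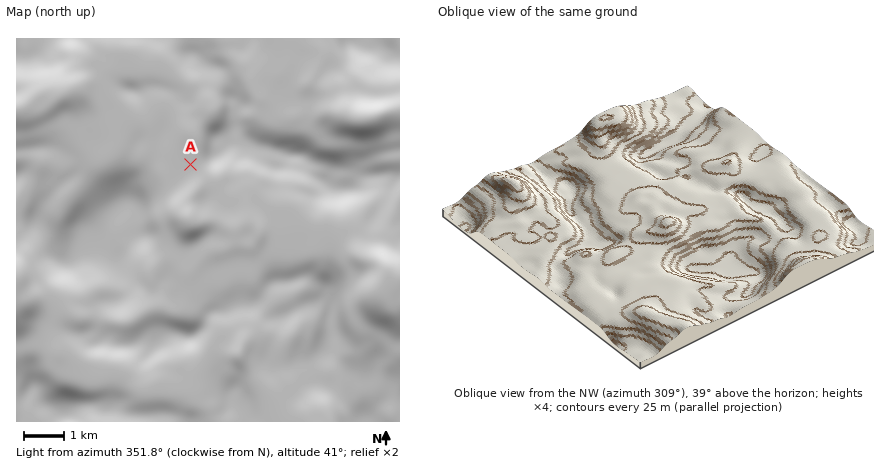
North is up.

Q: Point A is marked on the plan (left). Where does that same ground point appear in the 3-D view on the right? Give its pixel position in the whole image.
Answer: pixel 631 245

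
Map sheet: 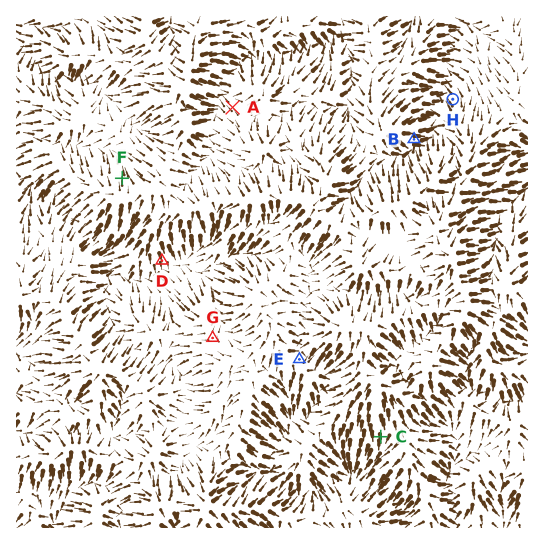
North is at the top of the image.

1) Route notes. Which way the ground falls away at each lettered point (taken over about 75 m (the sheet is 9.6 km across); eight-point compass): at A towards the NW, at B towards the E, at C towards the S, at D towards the S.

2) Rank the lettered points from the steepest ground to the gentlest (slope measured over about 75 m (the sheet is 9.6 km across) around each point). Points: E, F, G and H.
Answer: H F E G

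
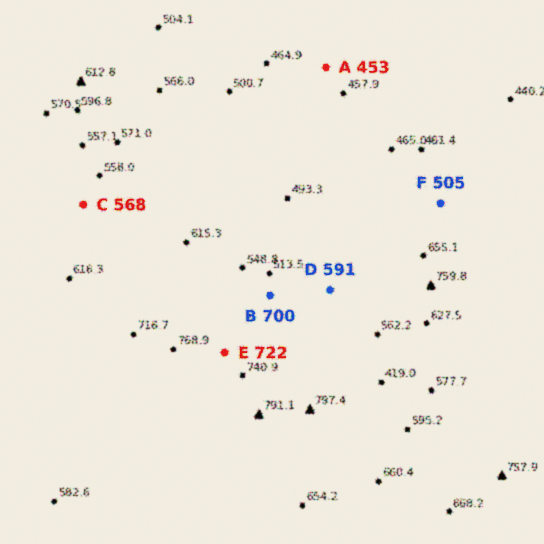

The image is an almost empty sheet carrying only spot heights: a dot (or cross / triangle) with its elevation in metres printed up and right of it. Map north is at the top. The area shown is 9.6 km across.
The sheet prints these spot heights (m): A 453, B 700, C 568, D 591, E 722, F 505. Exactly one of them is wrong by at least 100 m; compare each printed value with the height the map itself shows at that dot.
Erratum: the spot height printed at B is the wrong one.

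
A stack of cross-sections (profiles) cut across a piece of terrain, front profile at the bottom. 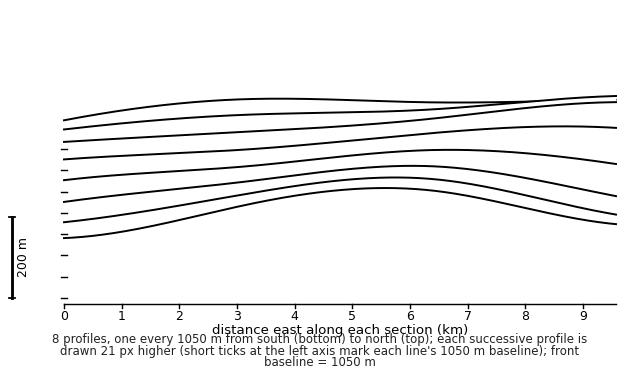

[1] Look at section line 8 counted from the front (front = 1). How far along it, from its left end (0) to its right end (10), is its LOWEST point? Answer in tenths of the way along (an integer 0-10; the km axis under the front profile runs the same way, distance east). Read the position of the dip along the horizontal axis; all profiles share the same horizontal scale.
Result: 0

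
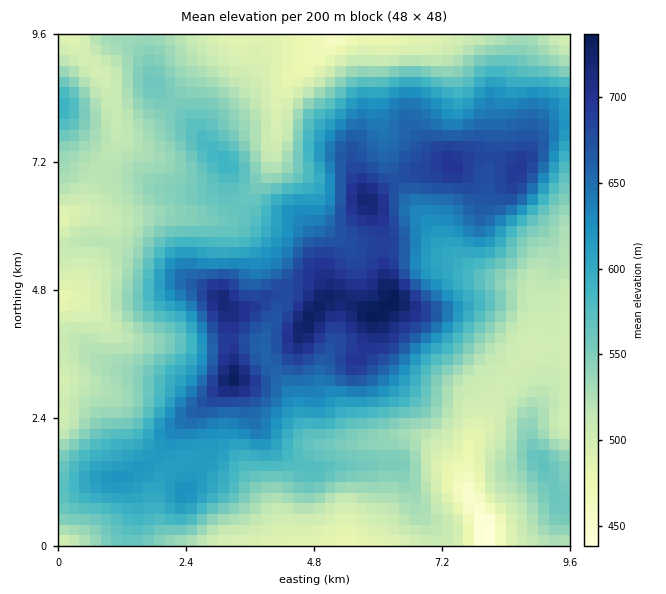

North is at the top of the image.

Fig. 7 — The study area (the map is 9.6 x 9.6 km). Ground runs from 430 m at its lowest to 740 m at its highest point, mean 580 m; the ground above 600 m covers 33.2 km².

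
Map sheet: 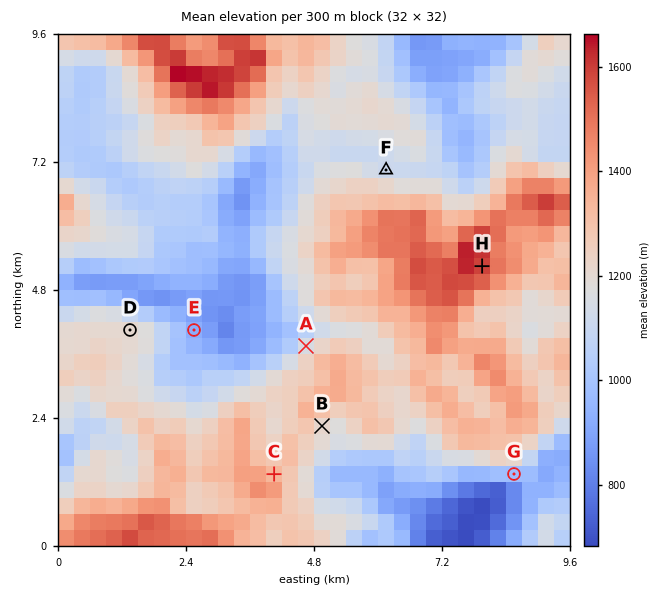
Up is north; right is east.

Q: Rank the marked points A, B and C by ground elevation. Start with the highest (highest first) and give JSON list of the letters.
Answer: ["C", "B", "A"]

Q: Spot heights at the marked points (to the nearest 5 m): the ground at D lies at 1210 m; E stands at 920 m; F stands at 1105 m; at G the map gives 975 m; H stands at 1585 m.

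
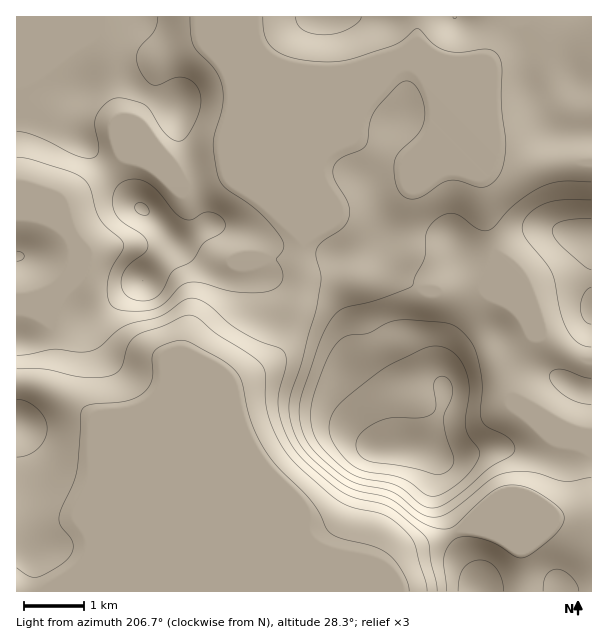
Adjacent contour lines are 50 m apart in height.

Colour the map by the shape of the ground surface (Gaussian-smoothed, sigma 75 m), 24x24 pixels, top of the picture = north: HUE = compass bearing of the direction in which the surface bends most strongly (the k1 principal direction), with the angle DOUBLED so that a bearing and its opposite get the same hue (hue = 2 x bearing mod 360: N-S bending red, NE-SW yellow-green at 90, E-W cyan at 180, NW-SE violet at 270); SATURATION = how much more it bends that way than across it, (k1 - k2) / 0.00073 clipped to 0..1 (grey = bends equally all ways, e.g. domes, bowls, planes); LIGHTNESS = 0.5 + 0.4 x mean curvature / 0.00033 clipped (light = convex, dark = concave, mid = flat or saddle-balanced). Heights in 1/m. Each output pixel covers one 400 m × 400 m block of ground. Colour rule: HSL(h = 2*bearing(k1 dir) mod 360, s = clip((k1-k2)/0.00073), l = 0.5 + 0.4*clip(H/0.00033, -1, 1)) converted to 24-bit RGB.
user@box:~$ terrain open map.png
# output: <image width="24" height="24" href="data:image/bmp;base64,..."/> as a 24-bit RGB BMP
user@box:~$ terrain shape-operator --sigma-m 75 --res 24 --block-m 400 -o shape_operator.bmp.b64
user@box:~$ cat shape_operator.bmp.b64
<image width="24" height="24" href="data:image/bmp;base64,Qk32BgAAAAAAADYAAAAoAAAAGAAAABgAAAABABgAAAAAAMAGAAATCwAAEwsAAAAAAAAAAAAAq+dTY4VddIF3f4B/gIB/gIB/gIB/gIB/gIB/gIB/gIB/gIB/gIB/gIB/gH9/e2F9GwwqOJI91PPG49/SNTXFVkTEwMS1Y2avkLimiIagZIaUfX6Af4B/gIB/f3+AgIB/gIB/gH+Af4B/gH9/gHp6gXZrfnBma0NyJRxhduiOk+CZys+lfiBiKHNZxJ2Dh1pxhpxua4lyg2iHfn2Af4B/f4B/gIB/gIB/gIB/gIB/gH9/f36AimWDj19Vclw6KAsTNhkDVL4AGHgAe1sngWJiaH9tV4Q5mndbn6J4ZoJoYXR6f3+Af4B/f4B/f4B/gIB/f3+AgH+AgH9/f215YxkydRQATy8EJQ4ewN2S7vvQAWsJBj4aeX93fl9ecUcphpQ+op+CeI1/WXaFen2Af4B/f4B/f4B/f4B/gIB/gH9/gGx3SAgkMgEO2ioe07CNF8fVZf+48eHa68nhD2ReEy0GbGsVfsSNbp+qnqpeb5xrU22FdHWAf4B/f4B/f4B/f4B/f4B/gHqAYhBUcABSrG7O1O/31eD2zNf/rdrypNTN4tPvy5b/h5//bMH3faPHiHSypsyxfKi0SlOHcHKAf4B/f4B/f4B/f4B/f4B/cUZ9TQZle1bY2PPvsO7oqcq+hYmulYuvwqCCTMU3NlqztHXPlzqafmNngnFV2cbdu0S3gThdcHFEbYFMb4Fuf4B/f4B/f3+ARiNzKx2ui7nX2ejJea6BlY97oIJwe2pbyIFb3eNuEzMyYDY1fUpVfzE3rpBYZ0YBRxcLiFUvhplUWbxqP5+Td3yAgH9/f3d/MyZdL5WeTJev5smwnbR0aH+QsX+fp3Ksr8OZ8O7bKBmHUD50jUiincLUo8jmS7k1Sp66k7K3lMOkbMSQPlBwaHZ8f2JgYiUqVUArG4AaE1E/0sV92c2aToaEa5uWnYGwutGw3KaYahh4SXKKVqvDnMR3dEEfvbrqY1nPsYq3xqODjFslKCgNH0cUWyY7lENhfLabe8+lCXd9OcF45c2vfmSOWIFVWKpkrMGIwUVmrTm6gKywQmlsZBc25HRMjGtaYV+EiXqp4Vy1/xVs1b5aEJZhFy1BeriNjsuwia+QM2d7IIJirdKGlIC5jpW9Y7WEkFZOsz9ReZFhoEtkaUZ8XzGN5ezcbYdFXYNkT357dByp/M/37N/qVC3oFEuQf+HFf6u8loilV3GSMpB7dL0vVFkvk3I2l10xXFMumpQ/gHVfgHh3WTZxU5mXvNeHnMfHTKatWXJ/FlNwleHJ/M/W/xmyUdzMN5d8Z4RgmYJyi2OSVmmIqotsWoJXU5FamWmPr22Xi6iDZouOfVptYTJUcpZPqsdVyJrIqk6zflGBUCsjJzADkHwA0u7L1mndlUeiMqR9ZKWVdm+OWJSXcnierX6uf4ybUFKLtIqSmsWsZka5py21iGyxn8vFnsDFhHBFg19gbzWCtzHFxavhzP/mNdzRpEHG19XtZ1fNhFWPgHZ8eYB6Vm5mf5JnfK2HP2mmnLnEwqueNyyGXVHSwMXmvc7gn6nWgHdudVRKRDBPSL6fufHZ5evEWxhPYLVAhXE+fDtMgHN3f3+AgHyAeGJ+eKZueZtfQWFEUY84s4hJREBgMntTYqtVp619eIxsVkEod084RoVBJPZXP68qjDoeg1Vim8BxWURuf31+gH9/f3+AcnKCd4qdj6GMkWltcHB+aoNkhXpZZndiWHhQUHQneogYZGMbYXnGhaXXweHoa8/Ja1p6gFxzy4gkYcU/REVyf3+AgIB/f3+AfYB/aYRrhWhkonZnYYFtfIB/gH9/eXuAdluCm2h4rItvqllmeYewc4ictLVvi1E8a2lIaiFs8u7VYsNlKlRxf3+Af4B/f3+Af3+Af39/Y26GqpCZhpOeZ3SDgH9/eXaAaFqAgJ+JhKilhXmpent/d3GGp4SFtm2lVU+uNb/hyefP58PeICCMe3uAgH9/f3+Af3+Af3+AboF/a5JspYWAdGiCgH9/cXGAYmKLiaSGiWRwlolrfH99bISAfJKAoXmefq6dSY99PsQ8zl9gfy6Jf36AgH9/gHpygHxie4Fke4B3bYNzkHppgHuAgIB+cnF/X46Nf5V2hHCTj6GZf4B/fIB9b4JtgXdvo4hsj4hYRZ07bjs+gWl2f3+Aik9vl0U5j35CdpJCTno4UoBDZ39pikBAhJI4TntSZJR2b4h1a4p+lo95gIB/gIB/f4B/dHd+lHuAuK+ZaJ2PTUp3f3+AeHeAakCYxJnJtrXSoaLNjIrIg7LDMUmTvl3MxeDKRoi2a42Pdnx3bHtulJFs"/>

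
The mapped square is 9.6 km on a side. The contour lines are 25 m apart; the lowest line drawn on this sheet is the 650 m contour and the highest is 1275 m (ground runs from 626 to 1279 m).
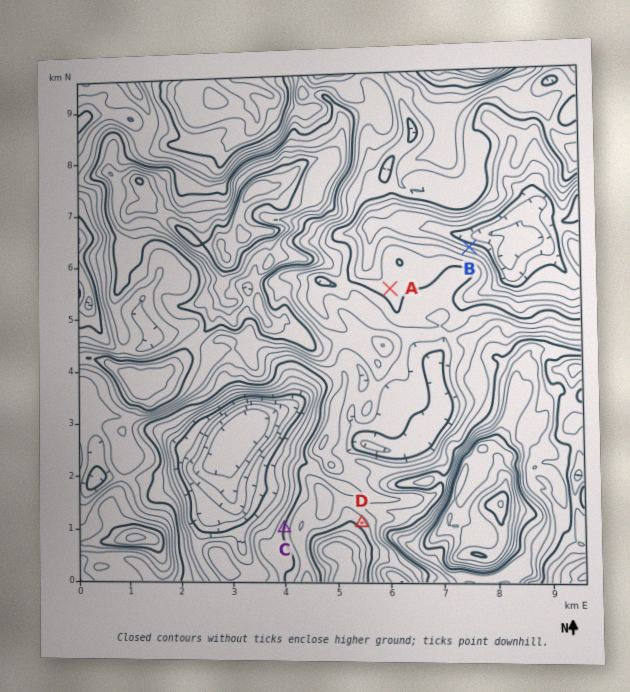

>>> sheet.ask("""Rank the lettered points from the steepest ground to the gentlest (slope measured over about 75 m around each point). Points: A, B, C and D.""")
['B', 'C', 'D', 'A']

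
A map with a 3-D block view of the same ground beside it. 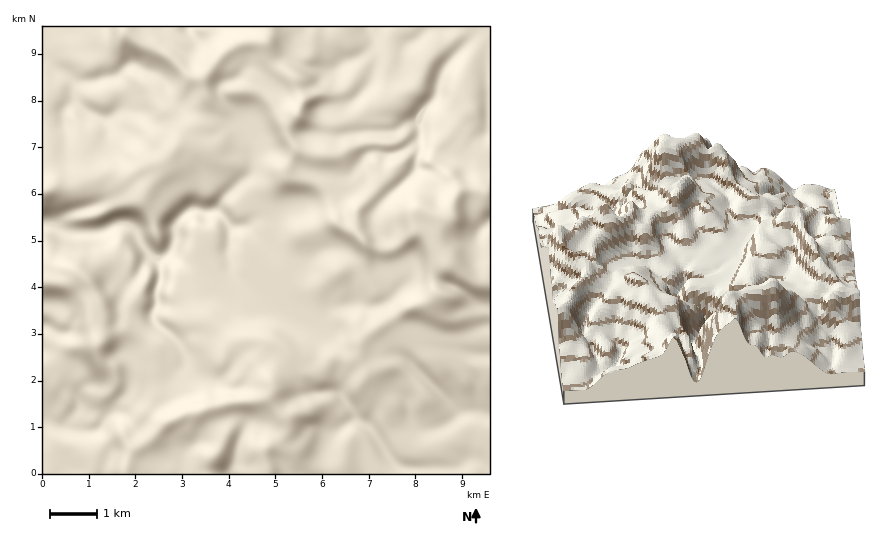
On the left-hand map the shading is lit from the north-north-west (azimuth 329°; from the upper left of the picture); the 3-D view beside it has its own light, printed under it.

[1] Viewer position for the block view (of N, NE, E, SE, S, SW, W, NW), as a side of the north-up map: W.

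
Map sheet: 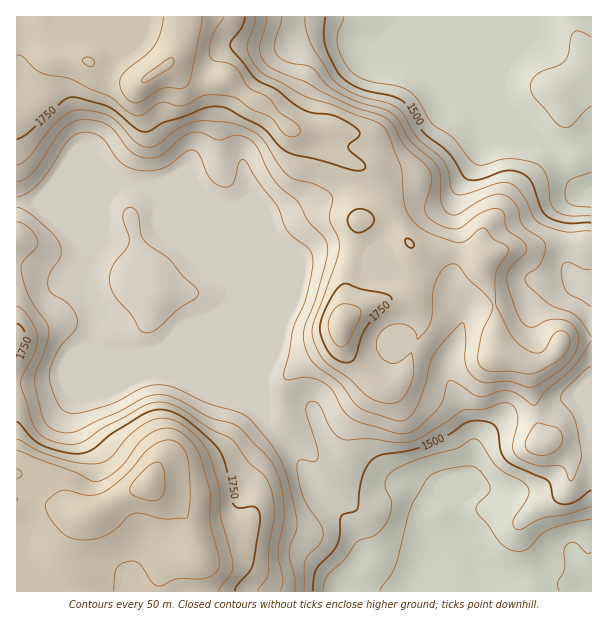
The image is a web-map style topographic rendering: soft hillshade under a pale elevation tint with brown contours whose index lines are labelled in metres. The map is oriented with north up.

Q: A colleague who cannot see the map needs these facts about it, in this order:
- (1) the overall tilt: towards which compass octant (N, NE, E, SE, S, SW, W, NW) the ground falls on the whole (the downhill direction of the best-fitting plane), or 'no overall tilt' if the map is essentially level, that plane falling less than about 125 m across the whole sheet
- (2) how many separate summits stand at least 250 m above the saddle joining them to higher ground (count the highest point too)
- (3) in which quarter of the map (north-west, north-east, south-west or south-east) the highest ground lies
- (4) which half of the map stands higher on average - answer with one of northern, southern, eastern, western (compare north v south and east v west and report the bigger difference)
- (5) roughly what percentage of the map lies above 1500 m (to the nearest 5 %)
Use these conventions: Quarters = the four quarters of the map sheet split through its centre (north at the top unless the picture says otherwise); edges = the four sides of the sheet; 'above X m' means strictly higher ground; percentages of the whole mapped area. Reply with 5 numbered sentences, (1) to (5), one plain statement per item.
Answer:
(1) On the whole the ground falls towards the east.
(2) 2 summits rise at least 250 m above their surroundings.
(3) The highest point lies in the south-west quarter of the map.
(4) On average the western half of the map is the higher ground.
(5) About 80 % of the map lies above 1500 m.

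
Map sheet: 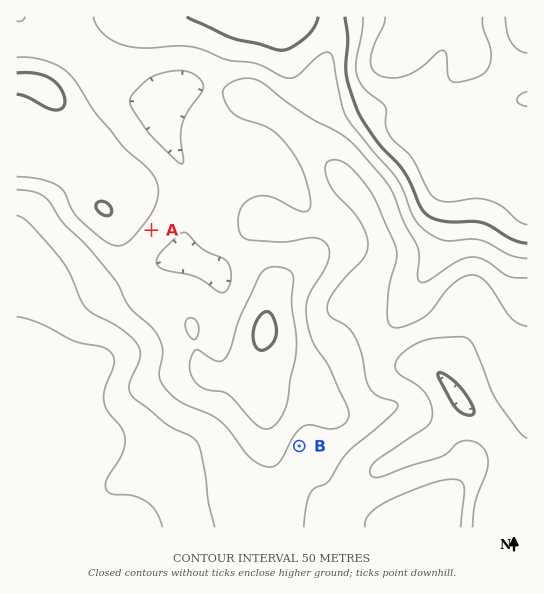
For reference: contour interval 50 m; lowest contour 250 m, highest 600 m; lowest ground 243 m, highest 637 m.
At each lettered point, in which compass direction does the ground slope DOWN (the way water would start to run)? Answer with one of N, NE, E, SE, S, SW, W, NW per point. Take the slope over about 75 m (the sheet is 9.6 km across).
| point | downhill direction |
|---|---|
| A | SE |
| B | SE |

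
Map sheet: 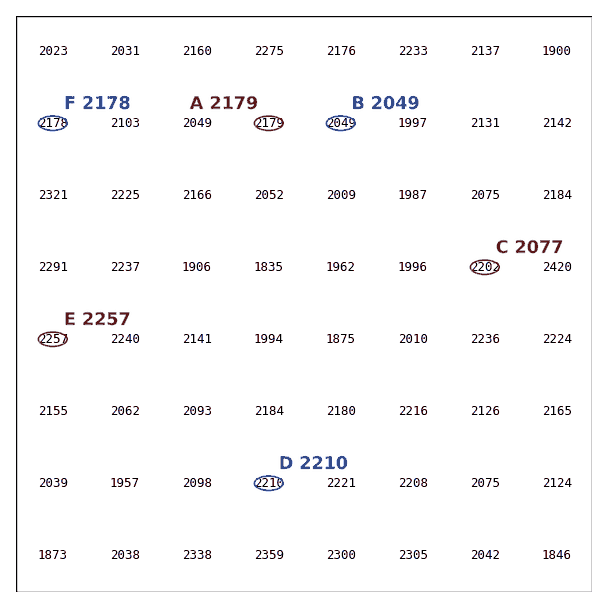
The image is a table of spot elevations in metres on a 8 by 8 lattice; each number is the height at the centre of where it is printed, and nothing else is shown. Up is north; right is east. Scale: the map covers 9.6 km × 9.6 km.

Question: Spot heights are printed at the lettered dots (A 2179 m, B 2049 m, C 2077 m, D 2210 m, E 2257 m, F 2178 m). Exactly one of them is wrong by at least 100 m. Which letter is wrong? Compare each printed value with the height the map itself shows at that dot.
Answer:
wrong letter C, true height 2202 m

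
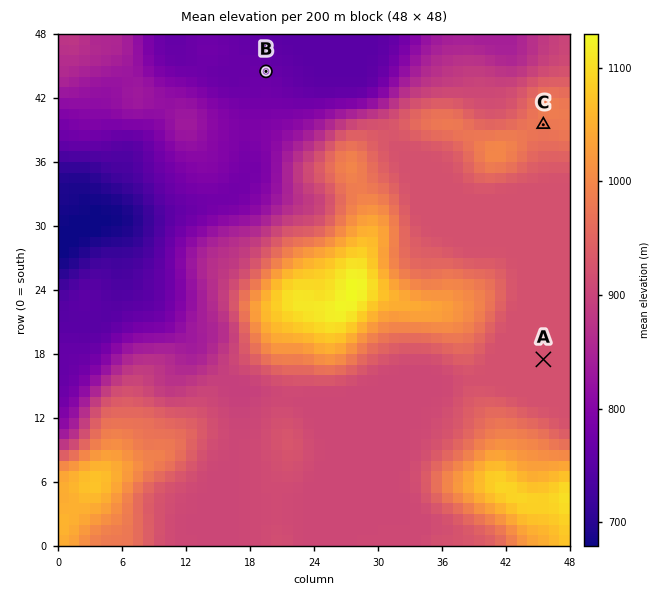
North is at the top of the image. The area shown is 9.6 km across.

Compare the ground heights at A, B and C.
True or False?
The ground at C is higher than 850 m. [True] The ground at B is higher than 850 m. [False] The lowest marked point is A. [False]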